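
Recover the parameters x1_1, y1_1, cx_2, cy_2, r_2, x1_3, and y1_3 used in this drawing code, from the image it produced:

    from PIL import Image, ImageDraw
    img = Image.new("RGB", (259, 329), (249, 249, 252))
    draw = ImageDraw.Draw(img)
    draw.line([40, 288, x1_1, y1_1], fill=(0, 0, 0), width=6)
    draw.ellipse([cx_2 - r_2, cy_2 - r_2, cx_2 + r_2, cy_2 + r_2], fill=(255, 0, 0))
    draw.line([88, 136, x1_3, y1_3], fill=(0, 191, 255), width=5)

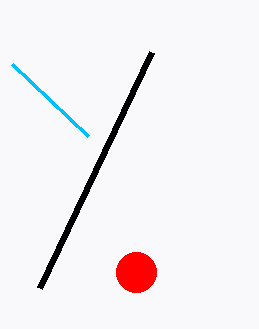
x1_1 = 152, y1_1 = 52, cx_2 = 136, cy_2 = 272, r_2 = 20, x1_3 = 12, y1_3 = 64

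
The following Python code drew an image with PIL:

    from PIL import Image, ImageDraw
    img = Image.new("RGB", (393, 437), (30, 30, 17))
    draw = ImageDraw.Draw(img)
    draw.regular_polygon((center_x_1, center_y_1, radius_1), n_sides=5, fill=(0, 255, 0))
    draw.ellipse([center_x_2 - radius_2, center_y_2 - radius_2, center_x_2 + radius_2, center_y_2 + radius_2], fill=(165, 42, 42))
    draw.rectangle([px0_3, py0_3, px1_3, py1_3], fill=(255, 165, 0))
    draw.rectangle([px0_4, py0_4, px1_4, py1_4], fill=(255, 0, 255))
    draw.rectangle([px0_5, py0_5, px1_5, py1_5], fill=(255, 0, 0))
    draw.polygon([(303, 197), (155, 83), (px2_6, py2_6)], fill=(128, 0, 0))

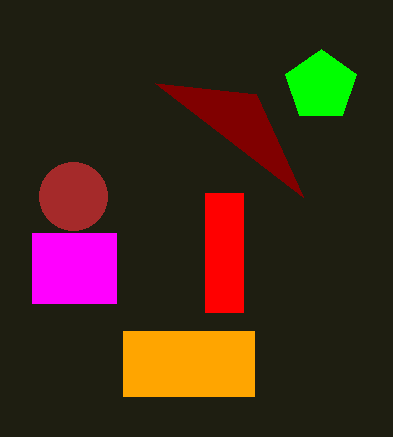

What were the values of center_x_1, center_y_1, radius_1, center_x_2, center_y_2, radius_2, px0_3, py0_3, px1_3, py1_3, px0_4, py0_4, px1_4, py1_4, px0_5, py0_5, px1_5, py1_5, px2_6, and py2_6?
center_x_1 = 321, center_y_1 = 86, radius_1 = 37, center_x_2 = 73, center_y_2 = 196, radius_2 = 34, px0_3 = 123, py0_3 = 331, px1_3 = 254, py1_3 = 396, px0_4 = 32, py0_4 = 233, px1_4 = 116, py1_4 = 303, px0_5 = 205, py0_5 = 193, px1_5 = 243, py1_5 = 312, px2_6 = 256, py2_6 = 94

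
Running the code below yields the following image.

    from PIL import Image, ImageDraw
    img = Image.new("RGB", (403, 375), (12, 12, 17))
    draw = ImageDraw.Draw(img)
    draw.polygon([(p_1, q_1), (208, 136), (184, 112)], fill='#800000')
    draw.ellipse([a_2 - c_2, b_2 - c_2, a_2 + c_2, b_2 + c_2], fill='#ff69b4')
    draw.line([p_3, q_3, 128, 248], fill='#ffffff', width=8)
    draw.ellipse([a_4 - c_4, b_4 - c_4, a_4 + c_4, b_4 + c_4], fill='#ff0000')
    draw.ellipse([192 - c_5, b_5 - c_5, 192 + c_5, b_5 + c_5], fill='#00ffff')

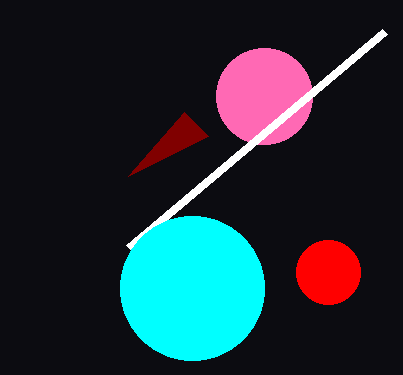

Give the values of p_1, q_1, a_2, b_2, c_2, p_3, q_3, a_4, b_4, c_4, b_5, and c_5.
p_1 = 128
q_1 = 176
a_2 = 264
b_2 = 96
c_2 = 48
p_3 = 384
q_3 = 32
a_4 = 328
b_4 = 272
c_4 = 32
b_5 = 288
c_5 = 72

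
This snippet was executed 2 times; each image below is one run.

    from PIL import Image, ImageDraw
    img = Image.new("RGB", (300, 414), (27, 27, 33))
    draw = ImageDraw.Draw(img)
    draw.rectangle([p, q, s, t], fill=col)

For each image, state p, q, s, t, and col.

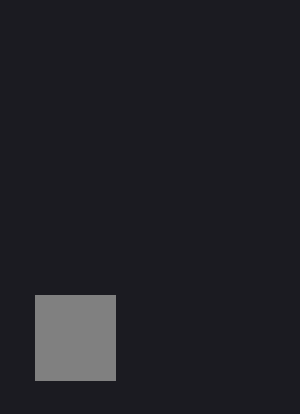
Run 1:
p = 35
q = 295
s = 115
t = 380
col = 'gray'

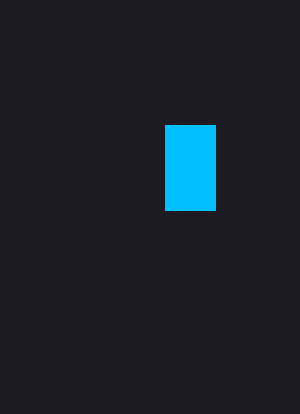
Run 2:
p = 165
q = 125
s = 215
t = 210
col = 'deepskyblue'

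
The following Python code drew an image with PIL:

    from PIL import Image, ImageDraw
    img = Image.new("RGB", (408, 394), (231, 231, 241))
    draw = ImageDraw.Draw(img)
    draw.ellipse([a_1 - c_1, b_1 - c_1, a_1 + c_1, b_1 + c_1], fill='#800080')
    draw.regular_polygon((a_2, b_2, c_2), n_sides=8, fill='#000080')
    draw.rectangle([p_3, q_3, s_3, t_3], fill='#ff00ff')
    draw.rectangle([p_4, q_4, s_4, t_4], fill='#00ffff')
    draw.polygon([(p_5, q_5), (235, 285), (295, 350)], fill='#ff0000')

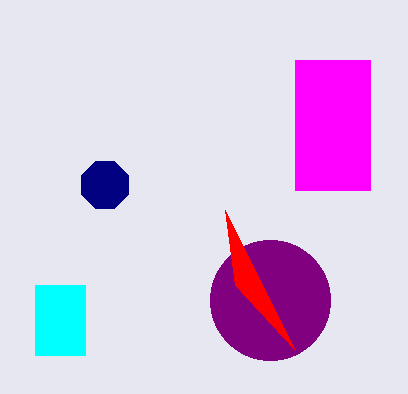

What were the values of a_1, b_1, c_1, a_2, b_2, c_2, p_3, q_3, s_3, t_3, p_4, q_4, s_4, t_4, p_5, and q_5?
a_1 = 270
b_1 = 300
c_1 = 60
a_2 = 105
b_2 = 185
c_2 = 25
p_3 = 295
q_3 = 60
s_3 = 370
t_3 = 190
p_4 = 35
q_4 = 285
s_4 = 85
t_4 = 355
p_5 = 225
q_5 = 210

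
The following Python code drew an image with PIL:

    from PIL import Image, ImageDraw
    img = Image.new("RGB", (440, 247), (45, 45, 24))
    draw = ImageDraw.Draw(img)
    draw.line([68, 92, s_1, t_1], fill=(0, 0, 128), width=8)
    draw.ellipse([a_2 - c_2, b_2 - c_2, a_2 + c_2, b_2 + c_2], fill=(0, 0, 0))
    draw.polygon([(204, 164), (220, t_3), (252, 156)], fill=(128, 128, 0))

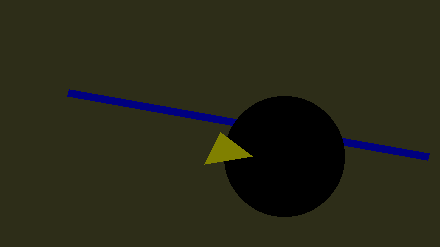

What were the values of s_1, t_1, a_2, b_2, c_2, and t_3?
s_1 = 428
t_1 = 156
a_2 = 284
b_2 = 156
c_2 = 60
t_3 = 132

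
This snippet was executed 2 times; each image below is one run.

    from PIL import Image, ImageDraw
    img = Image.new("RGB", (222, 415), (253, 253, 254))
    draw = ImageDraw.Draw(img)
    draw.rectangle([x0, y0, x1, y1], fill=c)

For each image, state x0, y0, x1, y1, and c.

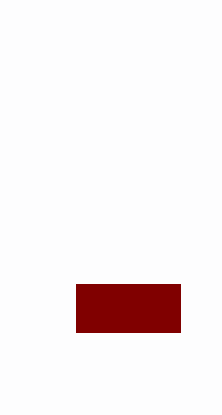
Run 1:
x0 = 76, y0 = 284, x1 = 180, y1 = 332, c = 'maroon'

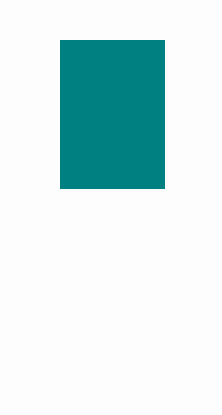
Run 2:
x0 = 60, y0 = 40, x1 = 164, y1 = 188, c = 'teal'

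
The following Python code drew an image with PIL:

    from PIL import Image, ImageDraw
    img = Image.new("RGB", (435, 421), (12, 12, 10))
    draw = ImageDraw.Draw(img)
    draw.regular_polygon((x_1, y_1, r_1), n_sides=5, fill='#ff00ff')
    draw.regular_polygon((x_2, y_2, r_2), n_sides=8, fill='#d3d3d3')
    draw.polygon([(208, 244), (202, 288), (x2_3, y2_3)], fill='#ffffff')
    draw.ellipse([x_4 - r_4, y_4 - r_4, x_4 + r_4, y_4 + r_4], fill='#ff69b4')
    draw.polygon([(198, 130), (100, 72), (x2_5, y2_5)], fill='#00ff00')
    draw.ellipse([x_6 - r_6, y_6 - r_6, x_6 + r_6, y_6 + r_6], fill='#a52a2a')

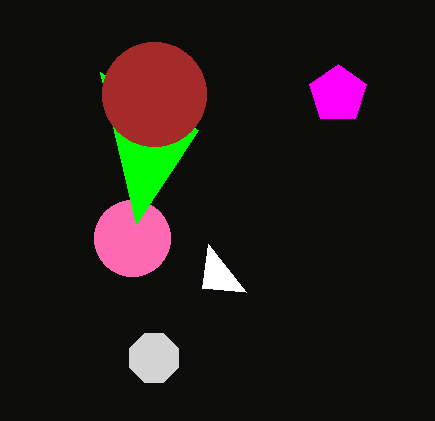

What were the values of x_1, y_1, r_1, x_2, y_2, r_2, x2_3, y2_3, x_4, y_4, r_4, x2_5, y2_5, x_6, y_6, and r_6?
x_1 = 338
y_1 = 94
r_1 = 30
x_2 = 154
y_2 = 358
r_2 = 26
x2_3 = 246
y2_3 = 292
x_4 = 132
y_4 = 238
r_4 = 38
x2_5 = 136
y2_5 = 224
x_6 = 154
y_6 = 94
r_6 = 52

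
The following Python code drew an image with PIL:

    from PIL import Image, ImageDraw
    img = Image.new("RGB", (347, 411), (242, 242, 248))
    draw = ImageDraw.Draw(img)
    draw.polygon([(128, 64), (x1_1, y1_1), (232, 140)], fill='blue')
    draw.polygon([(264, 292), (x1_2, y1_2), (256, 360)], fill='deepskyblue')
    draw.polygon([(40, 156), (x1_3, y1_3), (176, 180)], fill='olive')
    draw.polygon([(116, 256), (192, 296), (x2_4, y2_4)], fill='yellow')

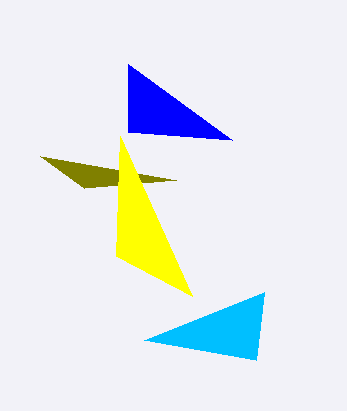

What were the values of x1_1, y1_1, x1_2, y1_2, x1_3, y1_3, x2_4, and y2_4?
x1_1 = 128; y1_1 = 132; x1_2 = 144; y1_2 = 340; x1_3 = 84; y1_3 = 188; x2_4 = 120; y2_4 = 136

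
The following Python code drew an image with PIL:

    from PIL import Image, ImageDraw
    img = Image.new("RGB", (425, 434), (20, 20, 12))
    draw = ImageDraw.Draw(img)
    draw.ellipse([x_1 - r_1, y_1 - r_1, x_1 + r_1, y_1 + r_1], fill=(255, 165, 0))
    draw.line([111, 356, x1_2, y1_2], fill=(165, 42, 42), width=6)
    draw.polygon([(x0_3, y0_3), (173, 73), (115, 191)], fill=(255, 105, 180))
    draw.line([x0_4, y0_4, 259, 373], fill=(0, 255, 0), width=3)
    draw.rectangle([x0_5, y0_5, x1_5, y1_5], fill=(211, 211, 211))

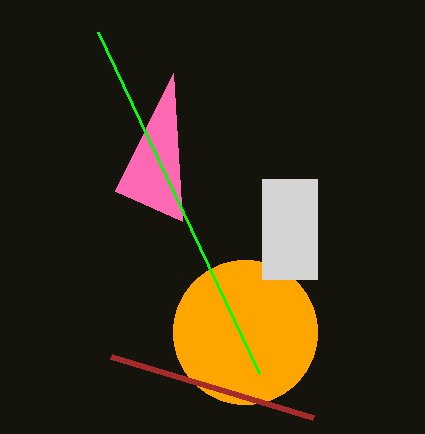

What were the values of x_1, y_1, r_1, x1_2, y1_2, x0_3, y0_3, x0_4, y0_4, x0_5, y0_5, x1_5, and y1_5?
x_1 = 245; y_1 = 332; r_1 = 72; x1_2 = 313; y1_2 = 417; x0_3 = 182; y0_3 = 221; x0_4 = 98; y0_4 = 32; x0_5 = 262; y0_5 = 179; x1_5 = 317; y1_5 = 279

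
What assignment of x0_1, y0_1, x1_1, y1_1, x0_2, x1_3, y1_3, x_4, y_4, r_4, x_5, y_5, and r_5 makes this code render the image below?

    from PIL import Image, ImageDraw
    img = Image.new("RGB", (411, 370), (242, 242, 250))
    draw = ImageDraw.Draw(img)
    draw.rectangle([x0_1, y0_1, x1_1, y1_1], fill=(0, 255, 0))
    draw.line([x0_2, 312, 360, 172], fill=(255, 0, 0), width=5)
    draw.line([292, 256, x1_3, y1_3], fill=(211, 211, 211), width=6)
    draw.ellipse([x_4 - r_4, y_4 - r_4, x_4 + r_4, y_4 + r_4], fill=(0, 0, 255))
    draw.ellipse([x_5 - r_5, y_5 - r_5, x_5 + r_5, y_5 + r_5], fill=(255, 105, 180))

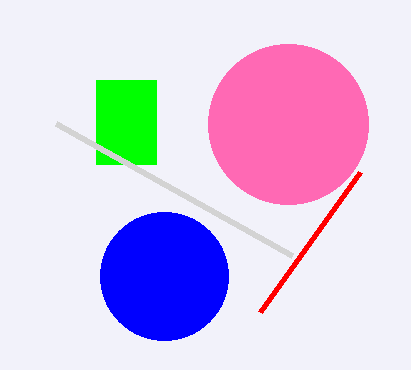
x0_1 = 96; y0_1 = 80; x1_1 = 156; y1_1 = 164; x0_2 = 260; x1_3 = 56; y1_3 = 124; x_4 = 164; y_4 = 276; r_4 = 64; x_5 = 288; y_5 = 124; r_5 = 80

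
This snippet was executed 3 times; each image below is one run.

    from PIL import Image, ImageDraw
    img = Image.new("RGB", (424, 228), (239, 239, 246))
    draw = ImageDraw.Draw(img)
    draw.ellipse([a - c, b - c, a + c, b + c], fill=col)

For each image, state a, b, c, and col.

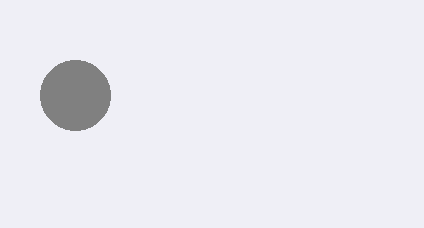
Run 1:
a = 75
b = 95
c = 35
col = 'gray'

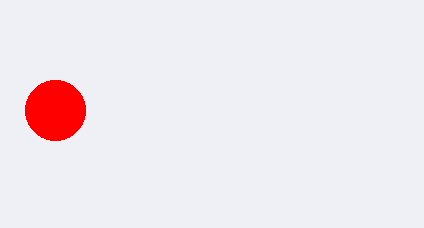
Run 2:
a = 55; b = 110; c = 30; col = 'red'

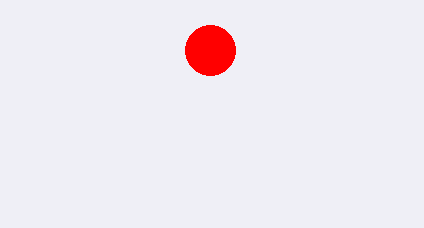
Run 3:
a = 210, b = 50, c = 25, col = 'red'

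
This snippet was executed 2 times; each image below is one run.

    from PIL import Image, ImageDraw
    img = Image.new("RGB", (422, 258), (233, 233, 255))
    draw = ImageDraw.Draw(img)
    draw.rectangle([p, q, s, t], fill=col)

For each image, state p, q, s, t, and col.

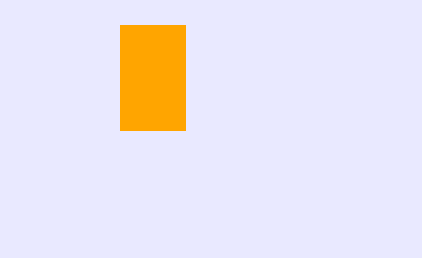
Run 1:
p = 120
q = 25
s = 185
t = 130
col = 'orange'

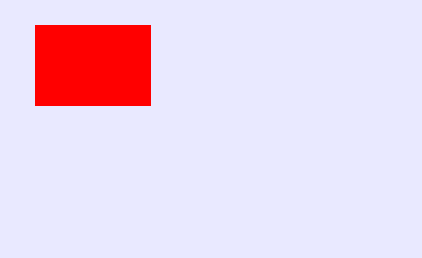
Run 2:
p = 35, q = 25, s = 150, t = 105, col = 'red'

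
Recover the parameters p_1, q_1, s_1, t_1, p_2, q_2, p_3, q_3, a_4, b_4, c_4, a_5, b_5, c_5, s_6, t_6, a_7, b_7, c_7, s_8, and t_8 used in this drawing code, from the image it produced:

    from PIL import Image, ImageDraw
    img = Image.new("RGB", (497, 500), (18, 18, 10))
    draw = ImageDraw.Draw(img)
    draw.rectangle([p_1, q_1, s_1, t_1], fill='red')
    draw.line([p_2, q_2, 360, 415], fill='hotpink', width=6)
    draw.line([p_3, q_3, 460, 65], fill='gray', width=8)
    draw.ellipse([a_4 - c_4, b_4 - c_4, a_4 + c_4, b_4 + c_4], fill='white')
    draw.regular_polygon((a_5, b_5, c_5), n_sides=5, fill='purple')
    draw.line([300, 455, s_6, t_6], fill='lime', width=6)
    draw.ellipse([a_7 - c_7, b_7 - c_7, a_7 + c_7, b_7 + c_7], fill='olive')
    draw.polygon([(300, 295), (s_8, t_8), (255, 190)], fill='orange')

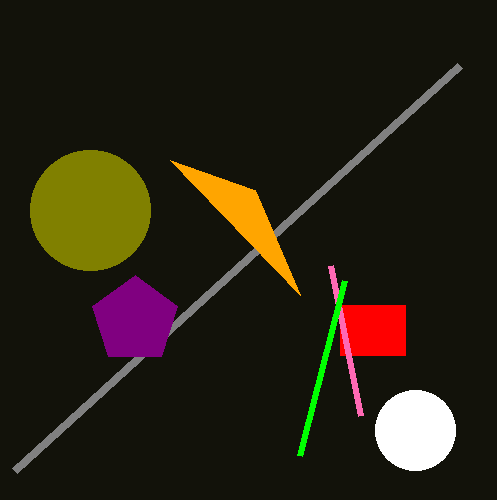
p_1 = 340
q_1 = 305
s_1 = 405
t_1 = 355
p_2 = 330
q_2 = 265
p_3 = 15
q_3 = 470
a_4 = 415
b_4 = 430
c_4 = 40
a_5 = 135
b_5 = 320
c_5 = 45
s_6 = 345
t_6 = 280
a_7 = 90
b_7 = 210
c_7 = 60
s_8 = 170
t_8 = 160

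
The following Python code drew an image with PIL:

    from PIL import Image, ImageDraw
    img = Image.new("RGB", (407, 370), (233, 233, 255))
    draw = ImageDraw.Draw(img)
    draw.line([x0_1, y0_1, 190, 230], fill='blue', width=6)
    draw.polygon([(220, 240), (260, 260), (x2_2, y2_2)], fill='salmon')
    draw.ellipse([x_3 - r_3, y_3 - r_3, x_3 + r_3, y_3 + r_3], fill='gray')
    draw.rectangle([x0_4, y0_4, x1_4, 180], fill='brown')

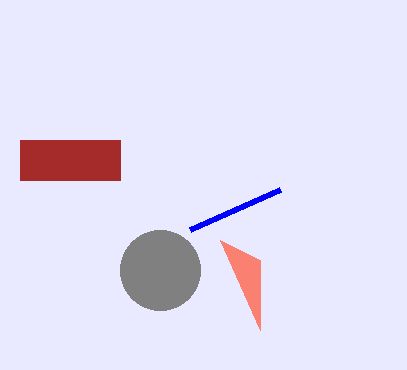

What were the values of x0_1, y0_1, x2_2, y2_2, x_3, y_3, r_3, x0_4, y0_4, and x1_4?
x0_1 = 280
y0_1 = 190
x2_2 = 260
y2_2 = 330
x_3 = 160
y_3 = 270
r_3 = 40
x0_4 = 20
y0_4 = 140
x1_4 = 120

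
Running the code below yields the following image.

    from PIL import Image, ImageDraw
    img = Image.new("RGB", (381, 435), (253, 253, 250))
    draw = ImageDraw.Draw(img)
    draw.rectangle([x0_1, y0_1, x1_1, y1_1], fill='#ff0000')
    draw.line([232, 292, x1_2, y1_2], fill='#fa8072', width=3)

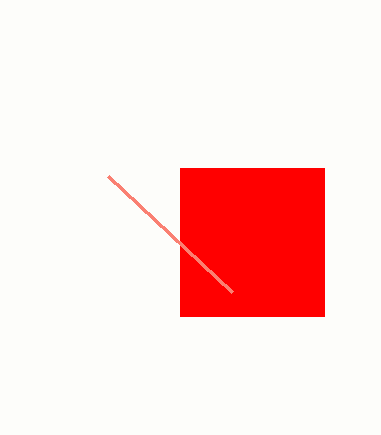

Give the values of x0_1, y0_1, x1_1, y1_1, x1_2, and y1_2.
x0_1 = 180; y0_1 = 168; x1_1 = 324; y1_1 = 316; x1_2 = 108; y1_2 = 176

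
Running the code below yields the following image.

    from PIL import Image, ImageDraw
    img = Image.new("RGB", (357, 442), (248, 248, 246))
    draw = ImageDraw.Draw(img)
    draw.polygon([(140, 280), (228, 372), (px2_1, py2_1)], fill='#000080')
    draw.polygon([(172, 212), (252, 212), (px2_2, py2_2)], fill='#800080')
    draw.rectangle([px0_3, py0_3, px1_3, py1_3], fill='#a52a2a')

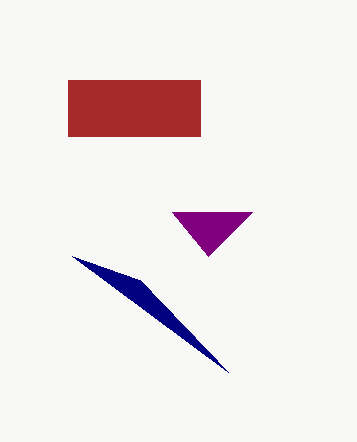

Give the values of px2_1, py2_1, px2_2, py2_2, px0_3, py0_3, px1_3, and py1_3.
px2_1 = 72; py2_1 = 256; px2_2 = 208; py2_2 = 256; px0_3 = 68; py0_3 = 80; px1_3 = 200; py1_3 = 136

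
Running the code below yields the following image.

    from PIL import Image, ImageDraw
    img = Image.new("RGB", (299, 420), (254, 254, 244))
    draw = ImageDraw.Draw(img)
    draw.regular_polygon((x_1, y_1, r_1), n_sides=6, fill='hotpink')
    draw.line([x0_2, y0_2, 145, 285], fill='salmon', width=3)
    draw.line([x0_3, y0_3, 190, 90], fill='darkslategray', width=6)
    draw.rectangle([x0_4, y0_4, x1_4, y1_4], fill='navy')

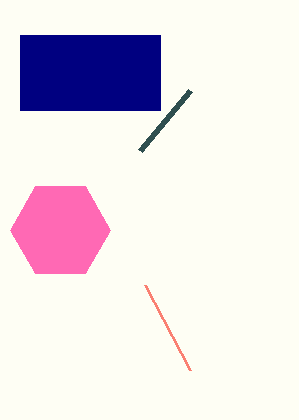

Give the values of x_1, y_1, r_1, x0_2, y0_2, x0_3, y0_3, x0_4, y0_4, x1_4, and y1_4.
x_1 = 60
y_1 = 230
r_1 = 50
x0_2 = 190
y0_2 = 370
x0_3 = 140
y0_3 = 150
x0_4 = 20
y0_4 = 35
x1_4 = 160
y1_4 = 110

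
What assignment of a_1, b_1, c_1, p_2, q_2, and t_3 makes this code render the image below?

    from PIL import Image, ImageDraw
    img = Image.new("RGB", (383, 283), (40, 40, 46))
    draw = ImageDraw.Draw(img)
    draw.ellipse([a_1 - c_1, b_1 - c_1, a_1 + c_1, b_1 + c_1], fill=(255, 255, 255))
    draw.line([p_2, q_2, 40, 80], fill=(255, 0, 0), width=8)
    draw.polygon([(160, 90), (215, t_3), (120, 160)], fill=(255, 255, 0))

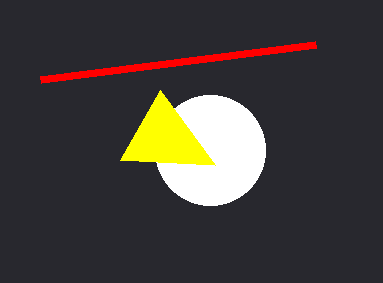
a_1 = 210; b_1 = 150; c_1 = 55; p_2 = 315; q_2 = 45; t_3 = 165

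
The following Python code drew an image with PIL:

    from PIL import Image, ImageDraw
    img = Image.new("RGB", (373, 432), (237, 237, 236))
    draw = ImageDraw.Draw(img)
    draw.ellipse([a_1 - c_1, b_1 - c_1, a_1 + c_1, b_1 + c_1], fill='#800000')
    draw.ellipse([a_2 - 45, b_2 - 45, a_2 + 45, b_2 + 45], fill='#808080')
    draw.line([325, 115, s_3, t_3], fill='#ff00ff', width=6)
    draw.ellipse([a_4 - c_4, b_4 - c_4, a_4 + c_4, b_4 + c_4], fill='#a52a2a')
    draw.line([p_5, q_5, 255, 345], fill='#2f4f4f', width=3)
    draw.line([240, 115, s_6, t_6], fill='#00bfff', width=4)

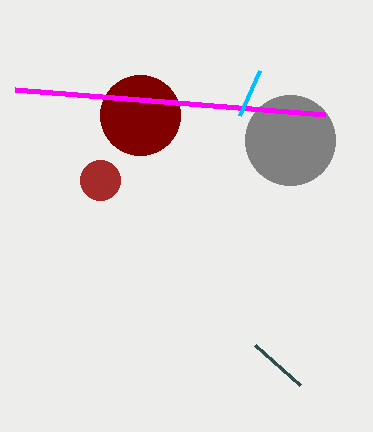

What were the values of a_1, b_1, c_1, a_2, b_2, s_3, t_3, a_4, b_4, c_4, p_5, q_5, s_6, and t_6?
a_1 = 140; b_1 = 115; c_1 = 40; a_2 = 290; b_2 = 140; s_3 = 15; t_3 = 90; a_4 = 100; b_4 = 180; c_4 = 20; p_5 = 300; q_5 = 385; s_6 = 260; t_6 = 70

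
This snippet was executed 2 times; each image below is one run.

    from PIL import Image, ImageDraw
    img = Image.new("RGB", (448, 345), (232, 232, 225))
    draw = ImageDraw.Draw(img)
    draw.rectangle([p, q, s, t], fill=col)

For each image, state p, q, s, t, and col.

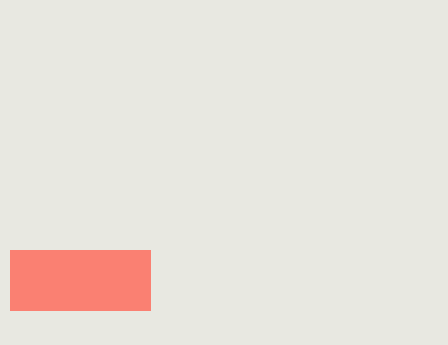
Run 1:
p = 10
q = 250
s = 150
t = 310
col = 'salmon'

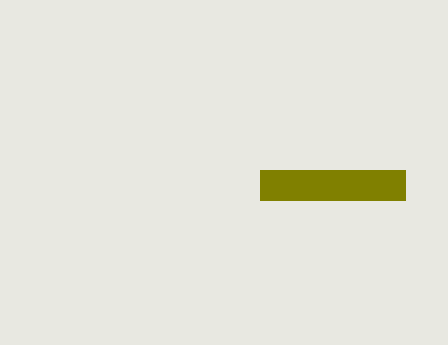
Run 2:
p = 260; q = 170; s = 405; t = 200; col = 'olive'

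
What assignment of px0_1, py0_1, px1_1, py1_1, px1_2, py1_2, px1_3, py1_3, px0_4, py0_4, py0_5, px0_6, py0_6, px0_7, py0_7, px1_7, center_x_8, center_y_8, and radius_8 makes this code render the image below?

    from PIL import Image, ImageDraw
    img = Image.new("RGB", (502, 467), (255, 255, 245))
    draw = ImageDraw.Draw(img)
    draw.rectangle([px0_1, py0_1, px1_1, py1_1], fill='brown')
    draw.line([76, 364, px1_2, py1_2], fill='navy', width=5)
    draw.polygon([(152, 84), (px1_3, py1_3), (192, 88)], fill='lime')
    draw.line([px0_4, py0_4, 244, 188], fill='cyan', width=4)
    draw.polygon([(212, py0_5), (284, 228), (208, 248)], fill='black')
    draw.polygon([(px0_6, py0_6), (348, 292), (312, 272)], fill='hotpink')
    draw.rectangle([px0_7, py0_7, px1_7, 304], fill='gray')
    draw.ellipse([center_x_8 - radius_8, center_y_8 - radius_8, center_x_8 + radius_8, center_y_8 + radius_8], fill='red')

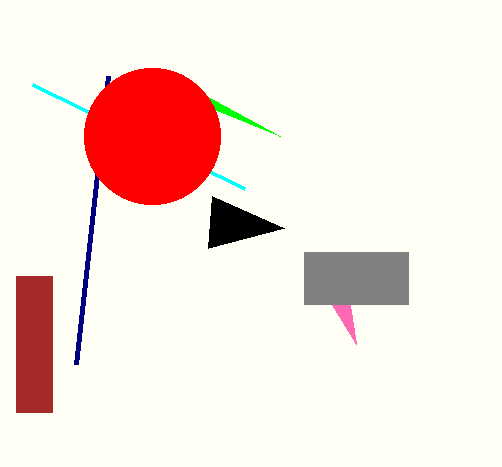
px0_1 = 16
py0_1 = 276
px1_1 = 52
py1_1 = 412
px1_2 = 108
py1_2 = 76
px1_3 = 280
py1_3 = 136
px0_4 = 32
py0_4 = 84
py0_5 = 196
px0_6 = 356
py0_6 = 344
px0_7 = 304
py0_7 = 252
px1_7 = 408
center_x_8 = 152
center_y_8 = 136
radius_8 = 68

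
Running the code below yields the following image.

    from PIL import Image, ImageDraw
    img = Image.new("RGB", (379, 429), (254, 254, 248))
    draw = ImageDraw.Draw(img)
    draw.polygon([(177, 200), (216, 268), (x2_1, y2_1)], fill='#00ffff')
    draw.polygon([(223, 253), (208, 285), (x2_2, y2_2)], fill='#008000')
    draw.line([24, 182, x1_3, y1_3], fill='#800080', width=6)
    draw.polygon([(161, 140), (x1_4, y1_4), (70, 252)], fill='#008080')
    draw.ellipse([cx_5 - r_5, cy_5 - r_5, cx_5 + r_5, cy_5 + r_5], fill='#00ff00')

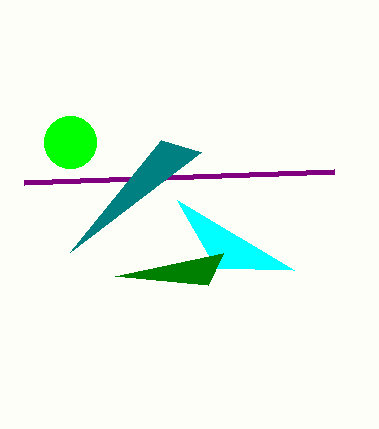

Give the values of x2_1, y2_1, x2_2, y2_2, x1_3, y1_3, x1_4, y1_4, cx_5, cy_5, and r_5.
x2_1 = 294, y2_1 = 270, x2_2 = 115, y2_2 = 276, x1_3 = 334, y1_3 = 171, x1_4 = 201, y1_4 = 152, cx_5 = 70, cy_5 = 142, r_5 = 26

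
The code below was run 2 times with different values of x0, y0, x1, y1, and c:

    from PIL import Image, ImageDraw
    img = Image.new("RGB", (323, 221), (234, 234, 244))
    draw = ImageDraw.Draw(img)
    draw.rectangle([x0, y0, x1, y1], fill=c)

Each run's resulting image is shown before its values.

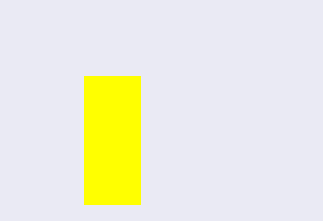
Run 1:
x0 = 84; y0 = 76; x1 = 140; y1 = 204; c = 'yellow'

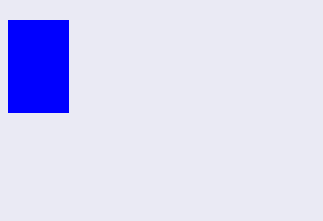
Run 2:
x0 = 8
y0 = 20
x1 = 68
y1 = 112
c = 'blue'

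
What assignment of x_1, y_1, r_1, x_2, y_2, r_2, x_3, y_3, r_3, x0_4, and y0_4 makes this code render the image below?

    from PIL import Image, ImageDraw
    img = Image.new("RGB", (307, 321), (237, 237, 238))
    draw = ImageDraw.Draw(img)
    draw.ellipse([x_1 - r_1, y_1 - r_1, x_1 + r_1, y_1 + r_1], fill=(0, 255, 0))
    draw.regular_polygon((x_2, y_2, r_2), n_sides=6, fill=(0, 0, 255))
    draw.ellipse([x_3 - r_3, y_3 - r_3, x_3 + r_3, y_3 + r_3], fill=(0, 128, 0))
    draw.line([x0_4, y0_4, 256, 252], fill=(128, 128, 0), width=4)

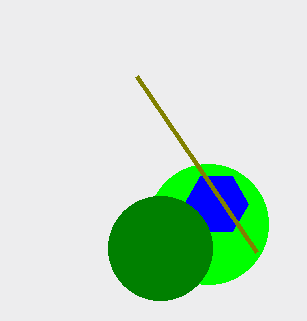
x_1 = 208; y_1 = 224; r_1 = 60; x_2 = 216; y_2 = 204; r_2 = 32; x_3 = 160; y_3 = 248; r_3 = 52; x0_4 = 136; y0_4 = 76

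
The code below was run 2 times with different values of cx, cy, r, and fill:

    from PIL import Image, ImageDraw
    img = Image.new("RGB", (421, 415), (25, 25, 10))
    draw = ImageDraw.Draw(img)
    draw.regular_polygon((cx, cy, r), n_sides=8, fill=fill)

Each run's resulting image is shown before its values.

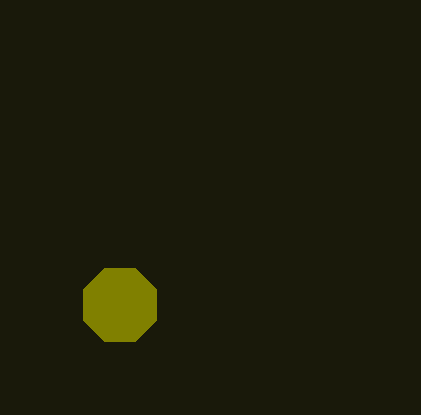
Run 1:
cx = 120; cy = 305; r = 40; fill = 'olive'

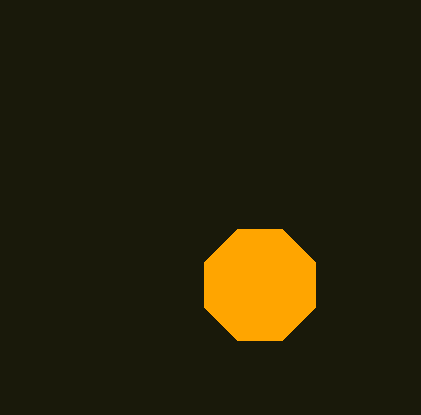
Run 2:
cx = 260; cy = 285; r = 60; fill = 'orange'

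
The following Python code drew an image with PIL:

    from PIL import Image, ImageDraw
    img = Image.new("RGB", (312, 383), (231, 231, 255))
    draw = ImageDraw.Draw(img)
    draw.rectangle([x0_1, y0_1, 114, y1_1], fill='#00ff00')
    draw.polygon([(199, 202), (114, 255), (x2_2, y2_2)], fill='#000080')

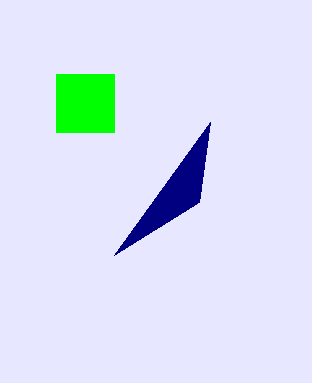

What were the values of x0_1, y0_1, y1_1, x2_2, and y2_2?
x0_1 = 56; y0_1 = 74; y1_1 = 132; x2_2 = 210; y2_2 = 122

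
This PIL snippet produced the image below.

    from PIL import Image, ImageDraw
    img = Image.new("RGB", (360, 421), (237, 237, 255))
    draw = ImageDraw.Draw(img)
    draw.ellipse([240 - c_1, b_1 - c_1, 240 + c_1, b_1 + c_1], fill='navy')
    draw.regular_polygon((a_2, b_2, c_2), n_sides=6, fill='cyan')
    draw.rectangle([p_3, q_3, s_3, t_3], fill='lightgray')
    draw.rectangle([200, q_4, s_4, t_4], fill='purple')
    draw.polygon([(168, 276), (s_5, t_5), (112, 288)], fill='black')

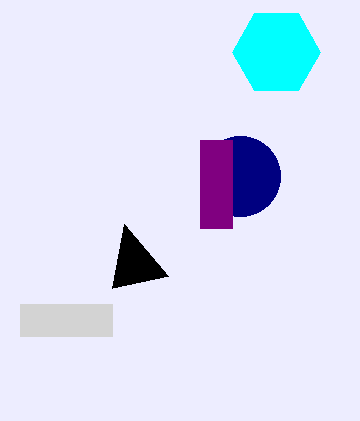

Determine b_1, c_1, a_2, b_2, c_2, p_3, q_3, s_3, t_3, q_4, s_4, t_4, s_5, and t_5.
b_1 = 176; c_1 = 40; a_2 = 276; b_2 = 52; c_2 = 44; p_3 = 20; q_3 = 304; s_3 = 112; t_3 = 336; q_4 = 140; s_4 = 232; t_4 = 228; s_5 = 124; t_5 = 224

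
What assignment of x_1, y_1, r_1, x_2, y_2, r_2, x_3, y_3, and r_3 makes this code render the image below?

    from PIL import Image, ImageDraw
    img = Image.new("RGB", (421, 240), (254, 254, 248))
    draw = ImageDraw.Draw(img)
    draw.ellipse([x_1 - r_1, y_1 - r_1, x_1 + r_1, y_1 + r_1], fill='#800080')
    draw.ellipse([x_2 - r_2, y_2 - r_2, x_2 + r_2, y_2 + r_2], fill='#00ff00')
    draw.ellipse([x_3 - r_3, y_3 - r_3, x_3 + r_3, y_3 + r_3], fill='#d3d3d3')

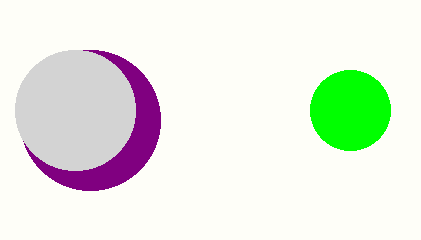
x_1 = 90; y_1 = 120; r_1 = 70; x_2 = 350; y_2 = 110; r_2 = 40; x_3 = 75; y_3 = 110; r_3 = 60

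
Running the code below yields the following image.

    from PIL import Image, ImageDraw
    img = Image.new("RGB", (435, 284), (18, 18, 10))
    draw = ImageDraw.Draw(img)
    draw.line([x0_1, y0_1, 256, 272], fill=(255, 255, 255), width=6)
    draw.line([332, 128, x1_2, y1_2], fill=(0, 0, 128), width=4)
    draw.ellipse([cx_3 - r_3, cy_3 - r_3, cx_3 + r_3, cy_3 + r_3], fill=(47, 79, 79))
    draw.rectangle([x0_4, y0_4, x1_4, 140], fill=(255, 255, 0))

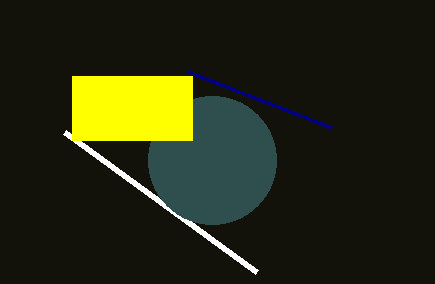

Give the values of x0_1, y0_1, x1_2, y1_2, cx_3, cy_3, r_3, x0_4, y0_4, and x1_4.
x0_1 = 64; y0_1 = 132; x1_2 = 188; y1_2 = 72; cx_3 = 212; cy_3 = 160; r_3 = 64; x0_4 = 72; y0_4 = 76; x1_4 = 192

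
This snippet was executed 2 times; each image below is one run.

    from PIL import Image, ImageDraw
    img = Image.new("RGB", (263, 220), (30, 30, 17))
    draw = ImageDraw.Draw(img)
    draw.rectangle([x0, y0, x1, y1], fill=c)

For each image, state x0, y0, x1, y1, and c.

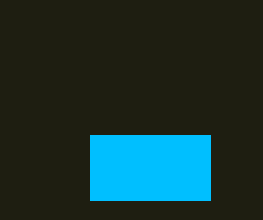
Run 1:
x0 = 90
y0 = 135
x1 = 210
y1 = 200
c = 'deepskyblue'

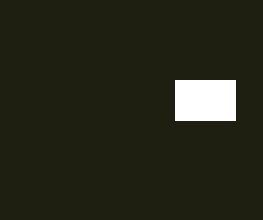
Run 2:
x0 = 175
y0 = 80
x1 = 235
y1 = 120
c = 'white'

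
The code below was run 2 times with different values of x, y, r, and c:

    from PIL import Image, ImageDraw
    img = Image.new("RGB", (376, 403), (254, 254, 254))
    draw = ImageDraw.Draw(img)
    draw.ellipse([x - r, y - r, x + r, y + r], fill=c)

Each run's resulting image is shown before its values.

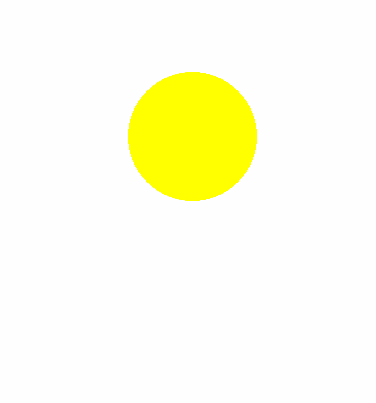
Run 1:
x = 192
y = 136
r = 64
c = 'yellow'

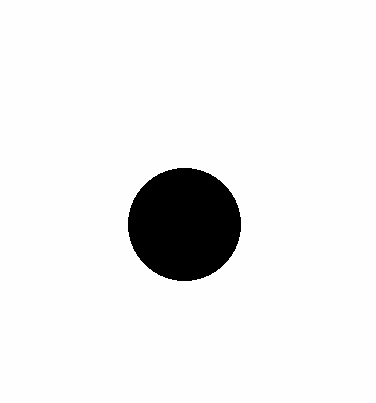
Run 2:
x = 184, y = 224, r = 56, c = 'black'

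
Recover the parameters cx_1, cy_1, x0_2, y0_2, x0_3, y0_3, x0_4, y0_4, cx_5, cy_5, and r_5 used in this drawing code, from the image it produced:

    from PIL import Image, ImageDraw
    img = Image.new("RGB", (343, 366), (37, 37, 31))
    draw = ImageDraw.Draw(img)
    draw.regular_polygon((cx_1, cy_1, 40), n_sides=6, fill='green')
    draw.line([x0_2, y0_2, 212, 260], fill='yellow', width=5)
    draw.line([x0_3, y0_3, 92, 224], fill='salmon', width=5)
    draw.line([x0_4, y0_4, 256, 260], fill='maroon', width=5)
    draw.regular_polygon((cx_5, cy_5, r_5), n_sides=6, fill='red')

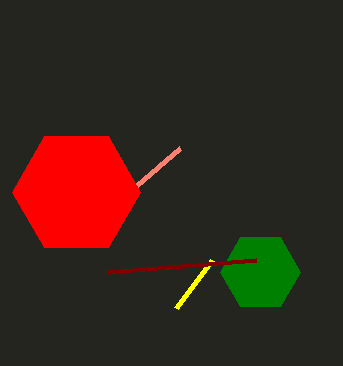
cx_1 = 260; cy_1 = 272; x0_2 = 176; y0_2 = 308; x0_3 = 180; y0_3 = 148; x0_4 = 108; y0_4 = 272; cx_5 = 76; cy_5 = 192; r_5 = 64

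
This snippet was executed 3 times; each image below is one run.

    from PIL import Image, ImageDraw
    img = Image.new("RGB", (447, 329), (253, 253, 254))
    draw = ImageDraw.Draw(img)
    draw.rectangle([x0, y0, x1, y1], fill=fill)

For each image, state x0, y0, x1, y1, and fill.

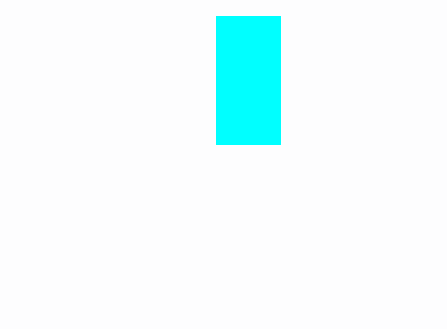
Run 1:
x0 = 216
y0 = 16
x1 = 280
y1 = 144
fill = 'cyan'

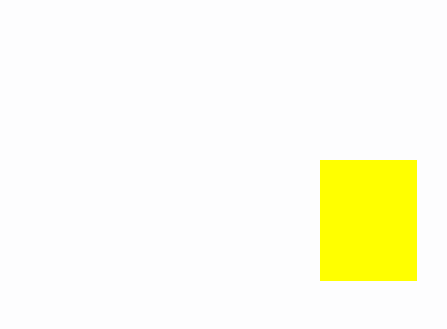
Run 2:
x0 = 320, y0 = 160, x1 = 416, y1 = 280, fill = 'yellow'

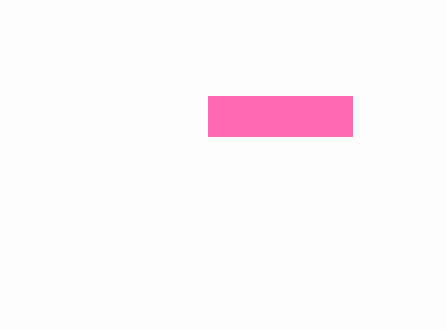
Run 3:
x0 = 208; y0 = 96; x1 = 352; y1 = 136; fill = 'hotpink'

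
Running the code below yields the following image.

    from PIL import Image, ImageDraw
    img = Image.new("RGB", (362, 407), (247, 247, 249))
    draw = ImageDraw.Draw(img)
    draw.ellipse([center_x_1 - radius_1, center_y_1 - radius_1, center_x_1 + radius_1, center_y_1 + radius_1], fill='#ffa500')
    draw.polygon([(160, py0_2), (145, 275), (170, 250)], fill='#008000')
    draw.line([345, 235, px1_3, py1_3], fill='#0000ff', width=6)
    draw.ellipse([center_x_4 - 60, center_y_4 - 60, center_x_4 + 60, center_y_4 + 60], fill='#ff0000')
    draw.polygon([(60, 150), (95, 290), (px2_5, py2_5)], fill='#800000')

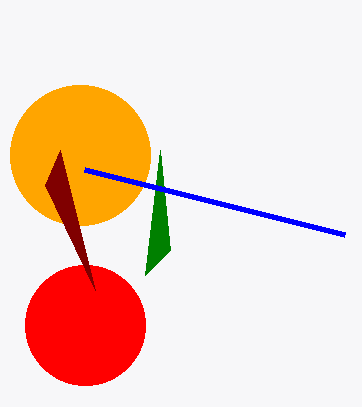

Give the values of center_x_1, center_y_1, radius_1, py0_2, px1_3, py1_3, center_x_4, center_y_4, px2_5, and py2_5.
center_x_1 = 80; center_y_1 = 155; radius_1 = 70; py0_2 = 150; px1_3 = 85; py1_3 = 170; center_x_4 = 85; center_y_4 = 325; px2_5 = 45; py2_5 = 185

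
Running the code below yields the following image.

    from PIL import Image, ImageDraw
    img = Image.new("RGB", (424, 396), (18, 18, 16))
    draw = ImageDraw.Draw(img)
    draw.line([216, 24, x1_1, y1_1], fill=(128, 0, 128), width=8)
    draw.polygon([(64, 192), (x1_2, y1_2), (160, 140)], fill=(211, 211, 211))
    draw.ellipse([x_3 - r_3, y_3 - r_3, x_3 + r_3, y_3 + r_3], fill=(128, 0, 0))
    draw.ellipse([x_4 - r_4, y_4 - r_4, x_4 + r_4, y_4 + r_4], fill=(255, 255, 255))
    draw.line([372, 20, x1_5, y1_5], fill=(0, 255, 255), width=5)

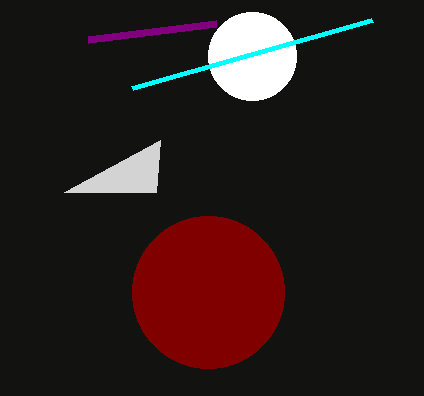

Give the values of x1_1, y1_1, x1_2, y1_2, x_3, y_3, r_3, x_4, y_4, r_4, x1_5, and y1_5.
x1_1 = 88; y1_1 = 40; x1_2 = 156; y1_2 = 192; x_3 = 208; y_3 = 292; r_3 = 76; x_4 = 252; y_4 = 56; r_4 = 44; x1_5 = 132; y1_5 = 88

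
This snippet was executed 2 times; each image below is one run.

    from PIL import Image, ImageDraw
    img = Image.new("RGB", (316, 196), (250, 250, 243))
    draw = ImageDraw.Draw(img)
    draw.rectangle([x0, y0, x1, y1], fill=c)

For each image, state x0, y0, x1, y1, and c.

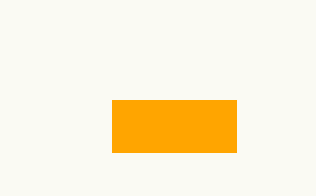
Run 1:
x0 = 112
y0 = 100
x1 = 236
y1 = 152
c = 'orange'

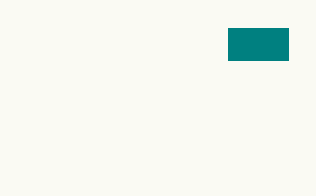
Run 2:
x0 = 228, y0 = 28, x1 = 288, y1 = 60, c = 'teal'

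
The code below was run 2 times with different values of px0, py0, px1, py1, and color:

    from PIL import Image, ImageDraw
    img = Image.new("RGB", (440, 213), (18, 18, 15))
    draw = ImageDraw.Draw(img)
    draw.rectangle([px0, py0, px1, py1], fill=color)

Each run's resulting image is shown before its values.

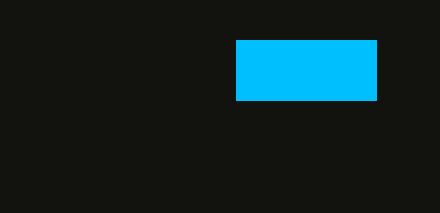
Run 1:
px0 = 236
py0 = 40
px1 = 376
py1 = 100
color = 'deepskyblue'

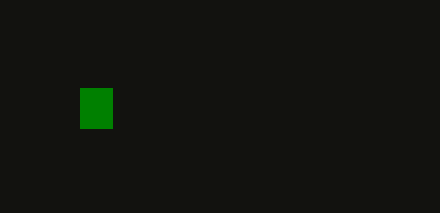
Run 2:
px0 = 80, py0 = 88, px1 = 112, py1 = 128, color = 'green'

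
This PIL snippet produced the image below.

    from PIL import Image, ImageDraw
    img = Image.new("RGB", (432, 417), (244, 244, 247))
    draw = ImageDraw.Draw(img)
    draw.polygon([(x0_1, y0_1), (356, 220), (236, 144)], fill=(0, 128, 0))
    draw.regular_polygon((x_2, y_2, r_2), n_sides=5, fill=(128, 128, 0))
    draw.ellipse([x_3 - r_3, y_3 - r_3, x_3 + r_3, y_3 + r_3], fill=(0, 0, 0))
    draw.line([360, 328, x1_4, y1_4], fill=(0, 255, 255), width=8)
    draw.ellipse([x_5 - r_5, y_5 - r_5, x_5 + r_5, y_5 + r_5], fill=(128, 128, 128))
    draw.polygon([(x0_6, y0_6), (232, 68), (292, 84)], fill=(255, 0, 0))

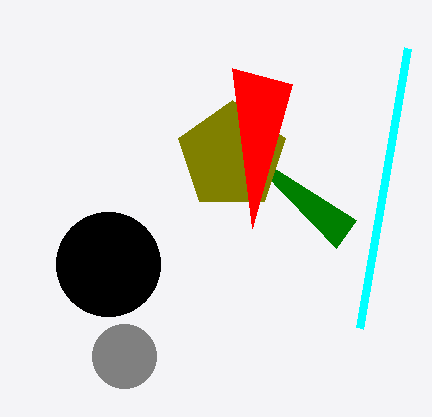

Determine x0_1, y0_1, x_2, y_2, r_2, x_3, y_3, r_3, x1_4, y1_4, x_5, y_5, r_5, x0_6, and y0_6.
x0_1 = 336, y0_1 = 248, x_2 = 232, y_2 = 156, r_2 = 56, x_3 = 108, y_3 = 264, r_3 = 52, x1_4 = 408, y1_4 = 48, x_5 = 124, y_5 = 356, r_5 = 32, x0_6 = 252, y0_6 = 228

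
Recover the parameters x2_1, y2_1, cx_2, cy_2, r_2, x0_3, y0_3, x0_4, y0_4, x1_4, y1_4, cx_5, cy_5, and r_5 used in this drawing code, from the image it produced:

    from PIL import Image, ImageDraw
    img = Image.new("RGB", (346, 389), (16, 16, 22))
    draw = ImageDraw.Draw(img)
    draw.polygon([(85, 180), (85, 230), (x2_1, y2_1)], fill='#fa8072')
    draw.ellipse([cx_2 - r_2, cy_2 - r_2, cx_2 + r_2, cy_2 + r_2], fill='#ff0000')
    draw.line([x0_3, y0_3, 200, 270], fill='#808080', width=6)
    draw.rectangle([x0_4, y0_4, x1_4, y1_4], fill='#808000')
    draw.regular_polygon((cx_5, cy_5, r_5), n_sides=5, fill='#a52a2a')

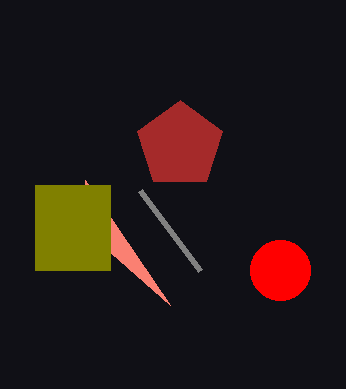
x2_1 = 170
y2_1 = 305
cx_2 = 280
cy_2 = 270
r_2 = 30
x0_3 = 140
y0_3 = 190
x0_4 = 35
y0_4 = 185
x1_4 = 110
y1_4 = 270
cx_5 = 180
cy_5 = 145
r_5 = 45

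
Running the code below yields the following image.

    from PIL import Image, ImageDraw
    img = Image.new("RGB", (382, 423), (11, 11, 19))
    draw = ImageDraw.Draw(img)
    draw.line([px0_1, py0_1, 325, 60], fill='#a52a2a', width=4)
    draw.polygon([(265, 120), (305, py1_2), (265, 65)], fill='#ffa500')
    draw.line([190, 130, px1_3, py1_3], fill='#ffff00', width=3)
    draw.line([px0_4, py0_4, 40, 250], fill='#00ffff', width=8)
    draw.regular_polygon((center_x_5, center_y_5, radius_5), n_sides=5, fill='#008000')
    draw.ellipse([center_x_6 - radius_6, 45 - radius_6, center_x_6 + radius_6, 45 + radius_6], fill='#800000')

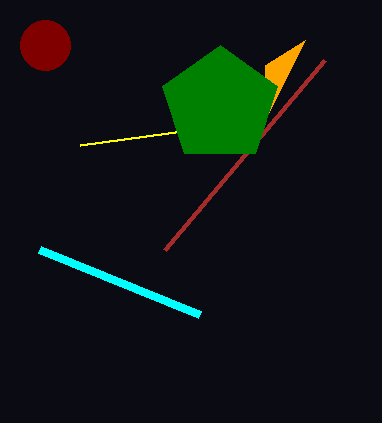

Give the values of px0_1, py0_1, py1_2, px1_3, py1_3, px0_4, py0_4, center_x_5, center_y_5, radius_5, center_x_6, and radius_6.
px0_1 = 165
py0_1 = 250
py1_2 = 40
px1_3 = 80
py1_3 = 145
px0_4 = 200
py0_4 = 315
center_x_5 = 220
center_y_5 = 105
radius_5 = 60
center_x_6 = 45
radius_6 = 25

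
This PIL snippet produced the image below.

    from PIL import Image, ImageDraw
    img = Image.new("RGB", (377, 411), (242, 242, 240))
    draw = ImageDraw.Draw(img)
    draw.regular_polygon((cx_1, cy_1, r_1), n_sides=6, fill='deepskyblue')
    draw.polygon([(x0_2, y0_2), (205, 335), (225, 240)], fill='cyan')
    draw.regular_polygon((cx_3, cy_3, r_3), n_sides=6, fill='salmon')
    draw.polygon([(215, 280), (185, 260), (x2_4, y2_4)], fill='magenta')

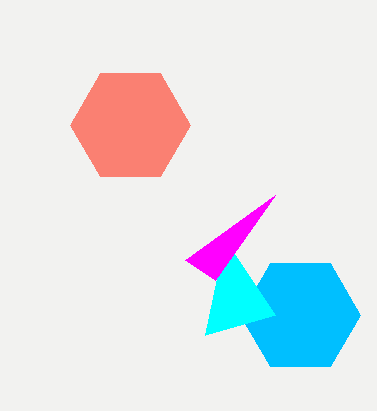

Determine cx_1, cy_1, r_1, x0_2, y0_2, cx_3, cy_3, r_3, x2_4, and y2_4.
cx_1 = 300; cy_1 = 315; r_1 = 60; x0_2 = 275; y0_2 = 315; cx_3 = 130; cy_3 = 125; r_3 = 60; x2_4 = 275; y2_4 = 195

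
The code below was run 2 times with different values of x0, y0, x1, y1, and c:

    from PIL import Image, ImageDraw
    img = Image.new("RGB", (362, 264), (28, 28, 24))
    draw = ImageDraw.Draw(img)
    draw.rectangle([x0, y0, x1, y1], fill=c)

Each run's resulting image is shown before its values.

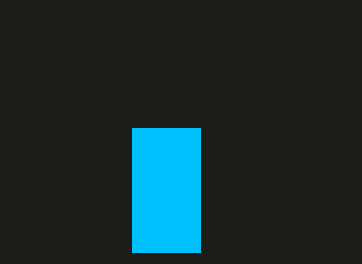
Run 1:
x0 = 132
y0 = 128
x1 = 200
y1 = 252
c = 'deepskyblue'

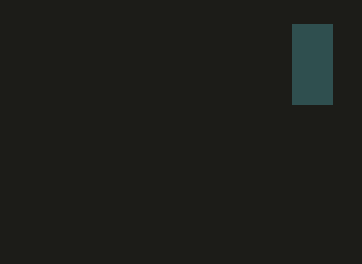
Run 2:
x0 = 292, y0 = 24, x1 = 332, y1 = 104, c = 'darkslategray'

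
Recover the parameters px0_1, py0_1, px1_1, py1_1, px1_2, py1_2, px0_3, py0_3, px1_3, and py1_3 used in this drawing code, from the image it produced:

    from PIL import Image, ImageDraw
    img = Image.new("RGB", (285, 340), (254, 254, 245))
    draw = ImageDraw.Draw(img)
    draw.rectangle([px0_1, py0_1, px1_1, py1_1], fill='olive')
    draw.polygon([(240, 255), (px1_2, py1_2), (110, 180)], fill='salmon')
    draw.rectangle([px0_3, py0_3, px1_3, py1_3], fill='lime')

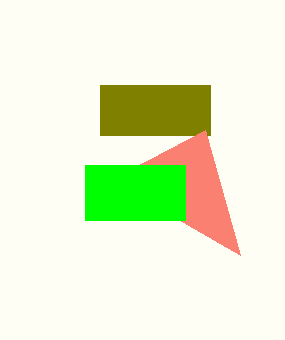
px0_1 = 100; py0_1 = 85; px1_1 = 210; py1_1 = 135; px1_2 = 205; py1_2 = 130; px0_3 = 85; py0_3 = 165; px1_3 = 185; py1_3 = 220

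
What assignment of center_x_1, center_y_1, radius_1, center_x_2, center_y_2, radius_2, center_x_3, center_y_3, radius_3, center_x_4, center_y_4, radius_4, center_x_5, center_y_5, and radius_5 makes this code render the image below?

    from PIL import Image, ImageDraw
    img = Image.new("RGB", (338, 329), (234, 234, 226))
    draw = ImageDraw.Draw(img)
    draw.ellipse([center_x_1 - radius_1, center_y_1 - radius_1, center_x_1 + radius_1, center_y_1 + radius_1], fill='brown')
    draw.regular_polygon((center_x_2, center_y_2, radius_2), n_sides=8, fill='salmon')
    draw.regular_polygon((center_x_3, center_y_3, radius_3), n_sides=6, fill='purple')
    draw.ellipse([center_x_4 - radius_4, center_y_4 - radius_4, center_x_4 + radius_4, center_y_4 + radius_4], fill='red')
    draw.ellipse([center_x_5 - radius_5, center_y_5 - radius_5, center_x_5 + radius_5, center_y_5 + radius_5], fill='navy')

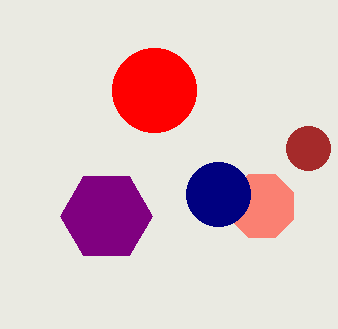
center_x_1 = 308; center_y_1 = 148; radius_1 = 22; center_x_2 = 262; center_y_2 = 206; radius_2 = 34; center_x_3 = 106; center_y_3 = 216; radius_3 = 46; center_x_4 = 154; center_y_4 = 90; radius_4 = 42; center_x_5 = 218; center_y_5 = 194; radius_5 = 32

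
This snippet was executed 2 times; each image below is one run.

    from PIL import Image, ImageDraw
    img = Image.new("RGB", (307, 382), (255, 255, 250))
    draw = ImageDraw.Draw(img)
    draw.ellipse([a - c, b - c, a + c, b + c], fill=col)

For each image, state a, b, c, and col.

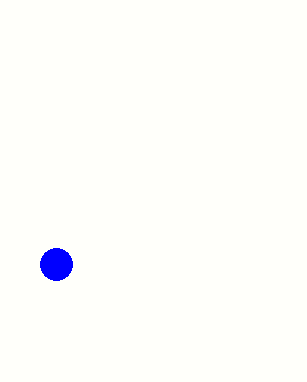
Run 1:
a = 56, b = 264, c = 16, col = 'blue'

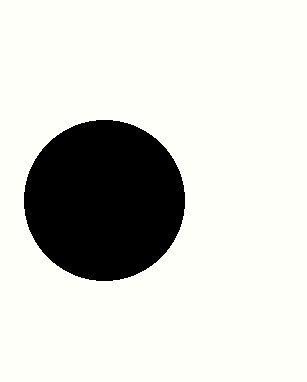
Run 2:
a = 104
b = 200
c = 80
col = 'black'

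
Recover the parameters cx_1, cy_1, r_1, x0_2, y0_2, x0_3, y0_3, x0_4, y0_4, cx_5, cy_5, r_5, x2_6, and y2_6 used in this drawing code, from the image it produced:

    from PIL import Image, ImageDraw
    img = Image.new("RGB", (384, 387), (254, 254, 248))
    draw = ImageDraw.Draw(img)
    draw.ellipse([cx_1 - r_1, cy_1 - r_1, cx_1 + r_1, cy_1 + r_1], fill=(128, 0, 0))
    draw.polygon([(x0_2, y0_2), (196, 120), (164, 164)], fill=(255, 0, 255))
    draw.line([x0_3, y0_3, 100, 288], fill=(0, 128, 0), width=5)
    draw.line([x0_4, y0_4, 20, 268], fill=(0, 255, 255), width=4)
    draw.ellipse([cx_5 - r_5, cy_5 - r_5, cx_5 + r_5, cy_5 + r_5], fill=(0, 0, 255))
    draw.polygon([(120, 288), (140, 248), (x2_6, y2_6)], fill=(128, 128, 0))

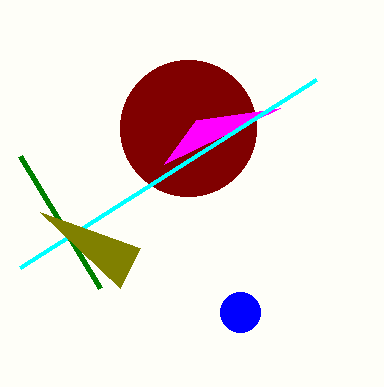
cx_1 = 188, cy_1 = 128, r_1 = 68, x0_2 = 280, y0_2 = 108, x0_3 = 20, y0_3 = 156, x0_4 = 316, y0_4 = 80, cx_5 = 240, cy_5 = 312, r_5 = 20, x2_6 = 40, y2_6 = 212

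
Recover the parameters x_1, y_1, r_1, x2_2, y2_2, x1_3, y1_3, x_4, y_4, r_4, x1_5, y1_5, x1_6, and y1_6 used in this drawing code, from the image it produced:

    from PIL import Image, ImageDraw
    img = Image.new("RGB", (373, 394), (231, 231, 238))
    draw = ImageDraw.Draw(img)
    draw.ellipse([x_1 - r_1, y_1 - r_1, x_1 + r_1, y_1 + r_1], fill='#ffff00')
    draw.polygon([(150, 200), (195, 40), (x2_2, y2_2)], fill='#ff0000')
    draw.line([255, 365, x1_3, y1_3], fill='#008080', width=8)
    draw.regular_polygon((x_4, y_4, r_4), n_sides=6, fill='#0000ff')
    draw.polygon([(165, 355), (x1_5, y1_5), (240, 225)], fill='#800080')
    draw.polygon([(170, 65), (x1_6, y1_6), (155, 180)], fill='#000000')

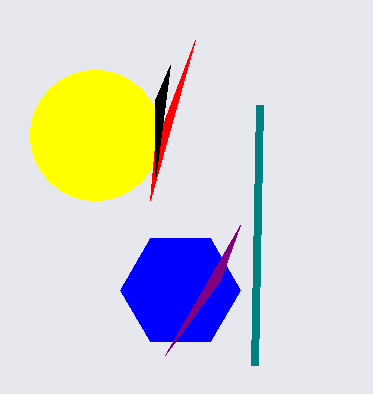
x_1 = 95; y_1 = 135; r_1 = 65; x2_2 = 155; y2_2 = 145; x1_3 = 260; y1_3 = 105; x_4 = 180; y_4 = 290; r_4 = 60; x1_5 = 220; y1_5 = 280; x1_6 = 155; y1_6 = 100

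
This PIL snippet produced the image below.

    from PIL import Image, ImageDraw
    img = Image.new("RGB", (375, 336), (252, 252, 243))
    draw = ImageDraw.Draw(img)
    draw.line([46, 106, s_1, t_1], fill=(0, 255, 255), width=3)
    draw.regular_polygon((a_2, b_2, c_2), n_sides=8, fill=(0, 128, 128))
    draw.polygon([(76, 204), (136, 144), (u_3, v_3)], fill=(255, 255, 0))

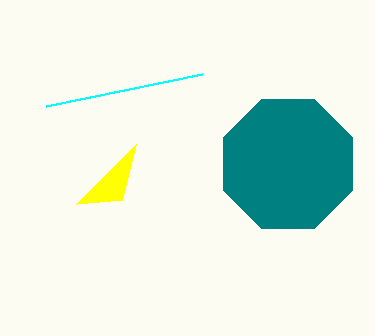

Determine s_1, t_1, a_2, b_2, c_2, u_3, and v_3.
s_1 = 202
t_1 = 74
a_2 = 288
b_2 = 164
c_2 = 70
u_3 = 122
v_3 = 200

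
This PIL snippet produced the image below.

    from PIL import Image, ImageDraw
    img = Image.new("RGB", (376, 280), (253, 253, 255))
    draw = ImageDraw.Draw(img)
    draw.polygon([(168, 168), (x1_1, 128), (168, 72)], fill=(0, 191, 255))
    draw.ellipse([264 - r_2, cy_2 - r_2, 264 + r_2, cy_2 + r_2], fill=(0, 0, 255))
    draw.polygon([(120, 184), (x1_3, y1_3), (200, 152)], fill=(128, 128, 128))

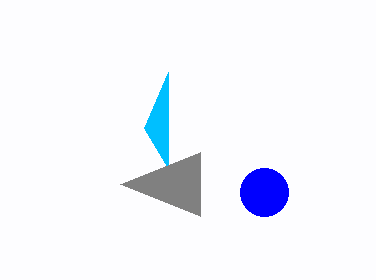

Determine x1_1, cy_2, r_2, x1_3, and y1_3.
x1_1 = 144
cy_2 = 192
r_2 = 24
x1_3 = 200
y1_3 = 216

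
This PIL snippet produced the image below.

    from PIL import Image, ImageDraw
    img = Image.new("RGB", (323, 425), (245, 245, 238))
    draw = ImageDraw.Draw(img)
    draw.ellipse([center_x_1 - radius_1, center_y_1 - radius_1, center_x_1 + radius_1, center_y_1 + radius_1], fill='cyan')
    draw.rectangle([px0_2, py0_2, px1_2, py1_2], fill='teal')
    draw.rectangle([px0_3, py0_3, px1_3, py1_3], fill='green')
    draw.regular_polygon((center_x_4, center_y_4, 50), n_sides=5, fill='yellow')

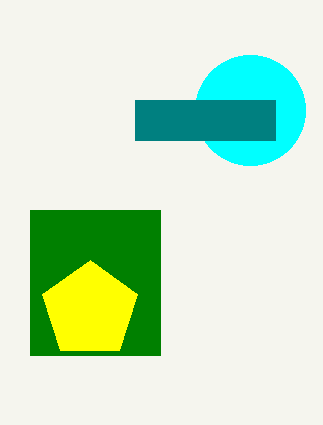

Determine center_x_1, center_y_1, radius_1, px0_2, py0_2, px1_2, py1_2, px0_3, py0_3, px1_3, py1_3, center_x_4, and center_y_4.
center_x_1 = 250
center_y_1 = 110
radius_1 = 55
px0_2 = 135
py0_2 = 100
px1_2 = 275
py1_2 = 140
px0_3 = 30
py0_3 = 210
px1_3 = 160
py1_3 = 355
center_x_4 = 90
center_y_4 = 310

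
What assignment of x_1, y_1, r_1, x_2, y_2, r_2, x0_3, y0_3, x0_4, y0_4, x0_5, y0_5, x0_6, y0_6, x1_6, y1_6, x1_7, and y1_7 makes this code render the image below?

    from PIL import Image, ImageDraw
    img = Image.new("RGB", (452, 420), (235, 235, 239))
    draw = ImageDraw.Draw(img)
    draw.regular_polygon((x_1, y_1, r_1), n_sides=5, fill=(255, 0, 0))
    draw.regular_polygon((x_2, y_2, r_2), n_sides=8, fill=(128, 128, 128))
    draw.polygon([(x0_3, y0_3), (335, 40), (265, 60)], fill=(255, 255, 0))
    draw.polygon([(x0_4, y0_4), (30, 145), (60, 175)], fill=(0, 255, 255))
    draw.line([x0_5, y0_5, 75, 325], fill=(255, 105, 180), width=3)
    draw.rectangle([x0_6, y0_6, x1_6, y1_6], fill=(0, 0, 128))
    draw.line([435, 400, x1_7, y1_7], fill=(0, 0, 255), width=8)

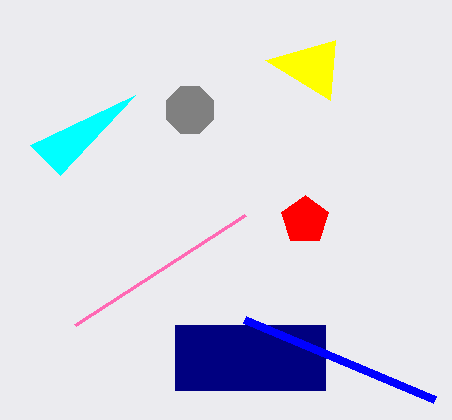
x_1 = 305; y_1 = 220; r_1 = 25; x_2 = 190; y_2 = 110; r_2 = 25; x0_3 = 330; y0_3 = 100; x0_4 = 135; y0_4 = 95; x0_5 = 245; y0_5 = 215; x0_6 = 175; y0_6 = 325; x1_6 = 325; y1_6 = 390; x1_7 = 245; y1_7 = 320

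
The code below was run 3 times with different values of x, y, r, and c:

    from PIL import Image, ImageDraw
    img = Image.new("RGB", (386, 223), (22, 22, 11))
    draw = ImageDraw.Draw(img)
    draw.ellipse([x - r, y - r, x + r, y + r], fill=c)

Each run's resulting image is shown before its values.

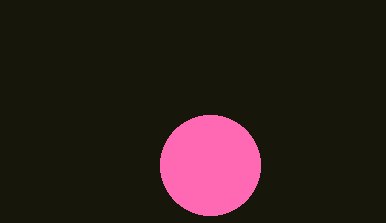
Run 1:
x = 210
y = 165
r = 50
c = 'hotpink'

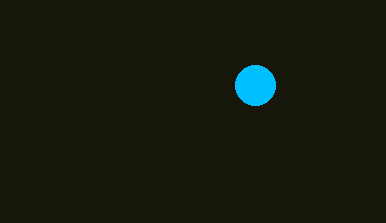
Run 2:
x = 255
y = 85
r = 20
c = 'deepskyblue'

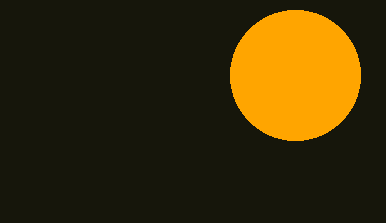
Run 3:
x = 295; y = 75; r = 65; c = 'orange'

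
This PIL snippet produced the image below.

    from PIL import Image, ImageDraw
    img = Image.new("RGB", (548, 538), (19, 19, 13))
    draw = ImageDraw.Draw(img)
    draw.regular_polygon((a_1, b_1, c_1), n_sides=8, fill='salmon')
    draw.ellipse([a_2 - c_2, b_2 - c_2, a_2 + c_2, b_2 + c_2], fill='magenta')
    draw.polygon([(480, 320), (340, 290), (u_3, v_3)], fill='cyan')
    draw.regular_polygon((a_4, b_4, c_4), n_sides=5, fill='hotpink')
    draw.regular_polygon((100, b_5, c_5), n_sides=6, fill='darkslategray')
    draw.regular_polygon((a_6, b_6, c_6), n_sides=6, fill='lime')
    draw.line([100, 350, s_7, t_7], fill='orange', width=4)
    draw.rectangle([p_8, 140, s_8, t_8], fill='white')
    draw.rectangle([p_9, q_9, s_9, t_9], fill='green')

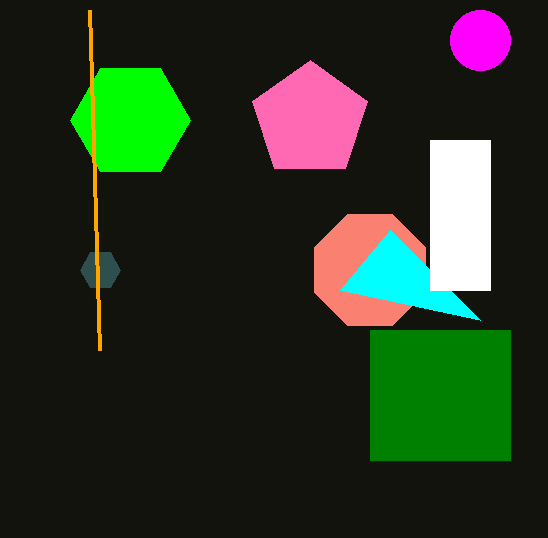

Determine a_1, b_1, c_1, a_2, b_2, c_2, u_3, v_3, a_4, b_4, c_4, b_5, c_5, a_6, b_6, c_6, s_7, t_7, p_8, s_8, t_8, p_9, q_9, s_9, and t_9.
a_1 = 370, b_1 = 270, c_1 = 60, a_2 = 480, b_2 = 40, c_2 = 30, u_3 = 390, v_3 = 230, a_4 = 310, b_4 = 120, c_4 = 60, b_5 = 270, c_5 = 20, a_6 = 130, b_6 = 120, c_6 = 60, s_7 = 90, t_7 = 10, p_8 = 430, s_8 = 490, t_8 = 290, p_9 = 370, q_9 = 330, s_9 = 510, t_9 = 460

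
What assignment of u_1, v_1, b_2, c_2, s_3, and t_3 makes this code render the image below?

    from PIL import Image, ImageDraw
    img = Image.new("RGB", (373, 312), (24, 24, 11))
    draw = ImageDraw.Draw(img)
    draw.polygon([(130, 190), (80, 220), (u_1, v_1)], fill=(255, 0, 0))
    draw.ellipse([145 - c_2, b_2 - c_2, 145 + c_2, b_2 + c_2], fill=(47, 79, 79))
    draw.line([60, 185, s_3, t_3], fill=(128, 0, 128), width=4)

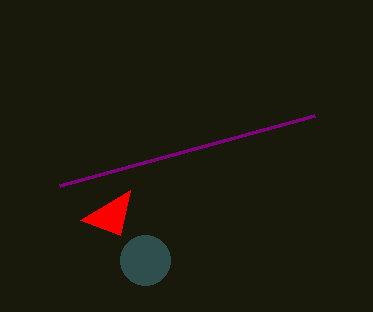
u_1 = 120, v_1 = 235, b_2 = 260, c_2 = 25, s_3 = 315, t_3 = 115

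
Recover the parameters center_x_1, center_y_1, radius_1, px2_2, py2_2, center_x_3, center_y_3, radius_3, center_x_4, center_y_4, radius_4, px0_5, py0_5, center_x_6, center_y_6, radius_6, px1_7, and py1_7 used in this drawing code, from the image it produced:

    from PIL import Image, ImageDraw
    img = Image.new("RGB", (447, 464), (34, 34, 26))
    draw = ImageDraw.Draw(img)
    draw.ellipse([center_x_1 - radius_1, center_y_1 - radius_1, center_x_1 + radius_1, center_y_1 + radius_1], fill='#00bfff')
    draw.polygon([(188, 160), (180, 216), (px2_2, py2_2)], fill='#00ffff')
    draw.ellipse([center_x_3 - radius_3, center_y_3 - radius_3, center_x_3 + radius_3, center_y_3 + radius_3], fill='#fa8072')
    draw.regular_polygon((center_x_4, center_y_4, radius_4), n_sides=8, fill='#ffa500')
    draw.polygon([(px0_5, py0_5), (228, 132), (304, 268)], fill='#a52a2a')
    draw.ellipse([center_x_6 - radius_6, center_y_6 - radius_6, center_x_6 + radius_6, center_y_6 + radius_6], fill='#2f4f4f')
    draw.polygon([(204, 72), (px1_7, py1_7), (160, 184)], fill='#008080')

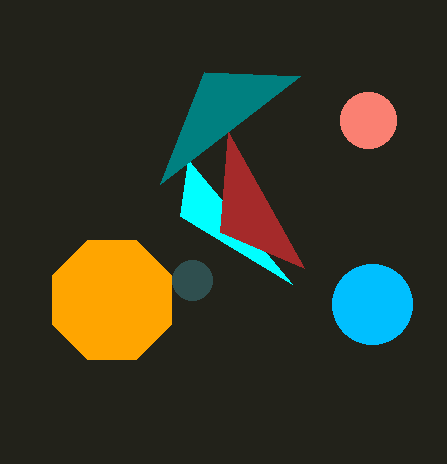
center_x_1 = 372
center_y_1 = 304
radius_1 = 40
px2_2 = 292
py2_2 = 284
center_x_3 = 368
center_y_3 = 120
radius_3 = 28
center_x_4 = 112
center_y_4 = 300
radius_4 = 64
px0_5 = 220
py0_5 = 232
center_x_6 = 192
center_y_6 = 280
radius_6 = 20
px1_7 = 300
py1_7 = 76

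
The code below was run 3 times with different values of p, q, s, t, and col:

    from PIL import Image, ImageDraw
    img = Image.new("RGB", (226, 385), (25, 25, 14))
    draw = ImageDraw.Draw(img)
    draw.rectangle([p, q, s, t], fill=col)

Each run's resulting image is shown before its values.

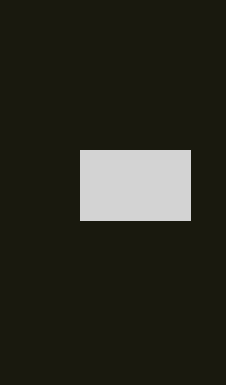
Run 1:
p = 80
q = 150
s = 190
t = 220
col = 'lightgray'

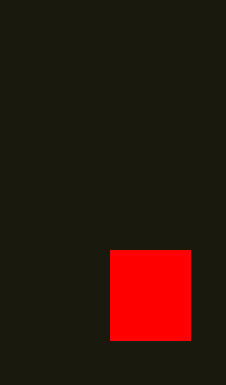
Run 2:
p = 110
q = 250
s = 190
t = 340
col = 'red'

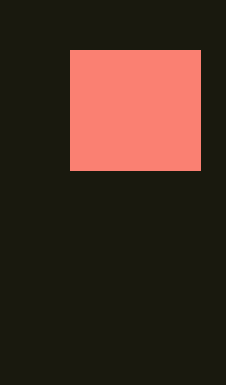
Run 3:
p = 70; q = 50; s = 200; t = 170; col = 'salmon'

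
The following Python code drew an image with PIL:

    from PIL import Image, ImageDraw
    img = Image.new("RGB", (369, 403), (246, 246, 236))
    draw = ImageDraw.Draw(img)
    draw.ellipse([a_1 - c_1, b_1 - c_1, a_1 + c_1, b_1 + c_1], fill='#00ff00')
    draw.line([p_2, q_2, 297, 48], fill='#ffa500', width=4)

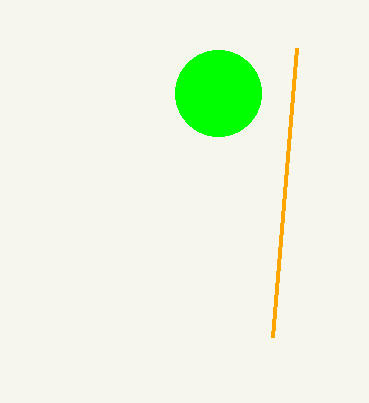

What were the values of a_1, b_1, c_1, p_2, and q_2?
a_1 = 218; b_1 = 93; c_1 = 43; p_2 = 273; q_2 = 337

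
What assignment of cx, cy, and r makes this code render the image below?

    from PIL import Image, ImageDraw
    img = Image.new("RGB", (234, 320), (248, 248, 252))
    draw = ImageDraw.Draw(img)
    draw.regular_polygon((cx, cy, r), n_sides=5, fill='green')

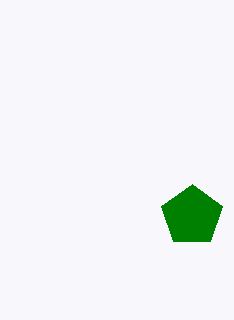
cx = 192, cy = 216, r = 32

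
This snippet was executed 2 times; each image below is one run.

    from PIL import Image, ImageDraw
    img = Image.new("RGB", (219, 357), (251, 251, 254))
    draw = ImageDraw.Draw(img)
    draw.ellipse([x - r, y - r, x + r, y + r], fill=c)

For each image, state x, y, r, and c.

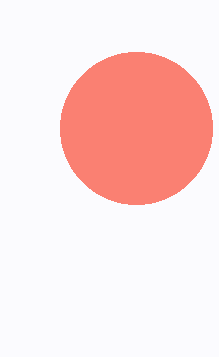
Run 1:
x = 136
y = 128
r = 76
c = 'salmon'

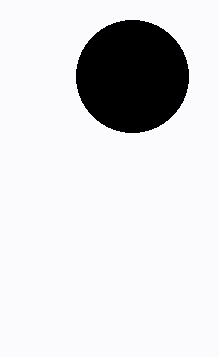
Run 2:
x = 132
y = 76
r = 56
c = 'black'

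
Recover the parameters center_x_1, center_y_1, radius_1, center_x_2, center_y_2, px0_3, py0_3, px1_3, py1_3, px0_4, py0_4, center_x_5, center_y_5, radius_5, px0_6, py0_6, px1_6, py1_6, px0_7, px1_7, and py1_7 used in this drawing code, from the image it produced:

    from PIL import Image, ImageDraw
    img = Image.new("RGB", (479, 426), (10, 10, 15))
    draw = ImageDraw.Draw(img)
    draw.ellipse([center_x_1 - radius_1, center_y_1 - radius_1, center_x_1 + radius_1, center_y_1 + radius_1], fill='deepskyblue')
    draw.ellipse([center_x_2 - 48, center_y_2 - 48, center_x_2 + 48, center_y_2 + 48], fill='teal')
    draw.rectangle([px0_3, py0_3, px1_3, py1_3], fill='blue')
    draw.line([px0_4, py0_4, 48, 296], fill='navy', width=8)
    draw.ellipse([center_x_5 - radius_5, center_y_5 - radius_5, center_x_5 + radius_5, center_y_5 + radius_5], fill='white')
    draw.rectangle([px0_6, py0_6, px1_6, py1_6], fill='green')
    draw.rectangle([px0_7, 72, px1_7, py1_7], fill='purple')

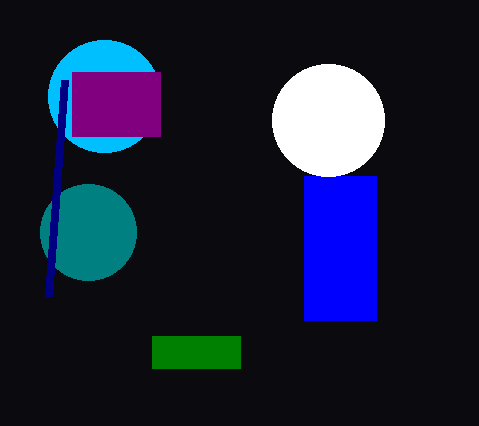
center_x_1 = 104; center_y_1 = 96; radius_1 = 56; center_x_2 = 88; center_y_2 = 232; px0_3 = 304; py0_3 = 176; px1_3 = 376; py1_3 = 320; px0_4 = 64; py0_4 = 80; center_x_5 = 328; center_y_5 = 120; radius_5 = 56; px0_6 = 152; py0_6 = 336; px1_6 = 240; py1_6 = 368; px0_7 = 72; px1_7 = 160; py1_7 = 136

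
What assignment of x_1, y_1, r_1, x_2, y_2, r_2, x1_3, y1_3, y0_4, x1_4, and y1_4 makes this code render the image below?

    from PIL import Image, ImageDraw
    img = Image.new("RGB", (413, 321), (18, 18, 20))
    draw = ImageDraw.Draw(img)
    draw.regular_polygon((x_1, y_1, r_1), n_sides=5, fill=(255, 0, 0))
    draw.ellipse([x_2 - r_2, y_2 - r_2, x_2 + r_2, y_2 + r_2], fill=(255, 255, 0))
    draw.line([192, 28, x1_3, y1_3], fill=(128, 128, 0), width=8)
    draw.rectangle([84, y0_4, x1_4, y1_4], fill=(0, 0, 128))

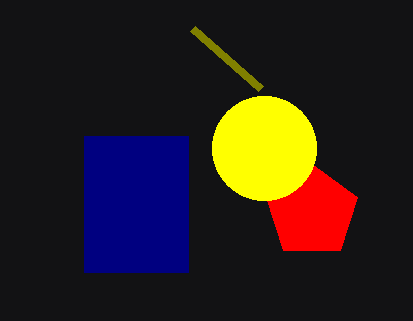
x_1 = 312, y_1 = 212, r_1 = 48, x_2 = 264, y_2 = 148, r_2 = 52, x1_3 = 260, y1_3 = 88, y0_4 = 136, x1_4 = 188, y1_4 = 272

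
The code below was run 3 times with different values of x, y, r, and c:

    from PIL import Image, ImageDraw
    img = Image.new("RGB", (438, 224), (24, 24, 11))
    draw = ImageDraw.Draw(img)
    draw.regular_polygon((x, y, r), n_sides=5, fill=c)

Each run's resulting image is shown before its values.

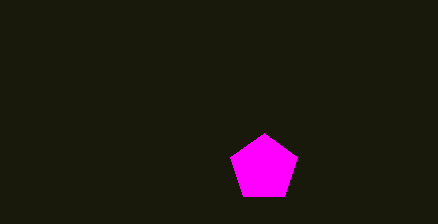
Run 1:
x = 264
y = 168
r = 35
c = 'magenta'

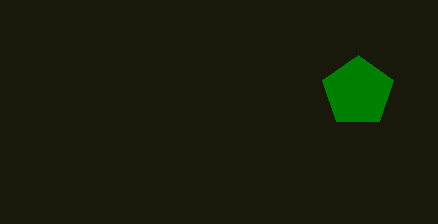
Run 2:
x = 358; y = 92; r = 37; c = 'green'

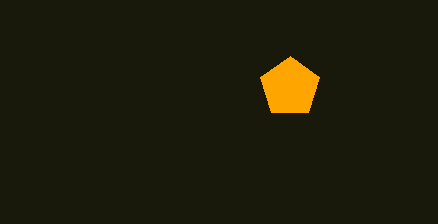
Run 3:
x = 290, y = 87, r = 31, c = 'orange'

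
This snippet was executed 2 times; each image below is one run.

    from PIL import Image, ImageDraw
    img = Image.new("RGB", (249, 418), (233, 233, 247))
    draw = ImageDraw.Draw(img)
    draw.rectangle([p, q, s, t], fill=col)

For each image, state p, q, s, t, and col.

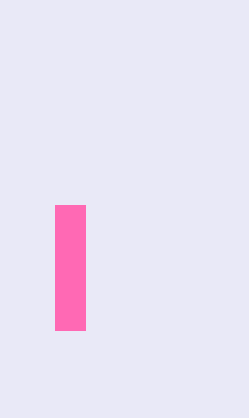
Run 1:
p = 55
q = 205
s = 85
t = 330
col = 'hotpink'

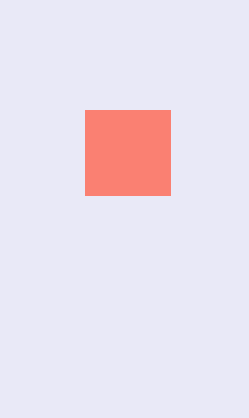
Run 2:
p = 85, q = 110, s = 170, t = 195, col = 'salmon'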